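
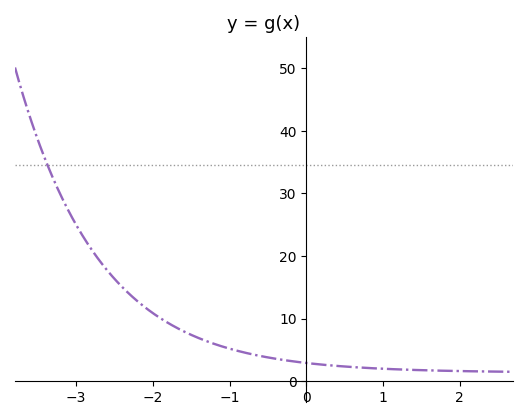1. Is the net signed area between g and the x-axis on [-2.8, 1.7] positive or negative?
positive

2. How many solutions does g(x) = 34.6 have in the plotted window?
1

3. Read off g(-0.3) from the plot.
3.4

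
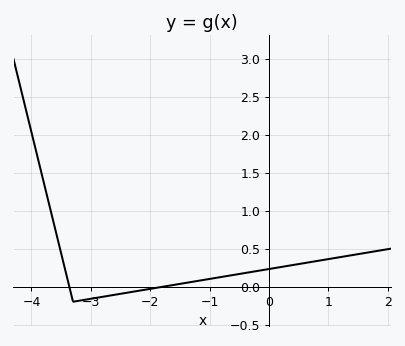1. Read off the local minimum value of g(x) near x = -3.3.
-0.2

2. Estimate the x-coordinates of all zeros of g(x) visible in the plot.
-3.36, -1.77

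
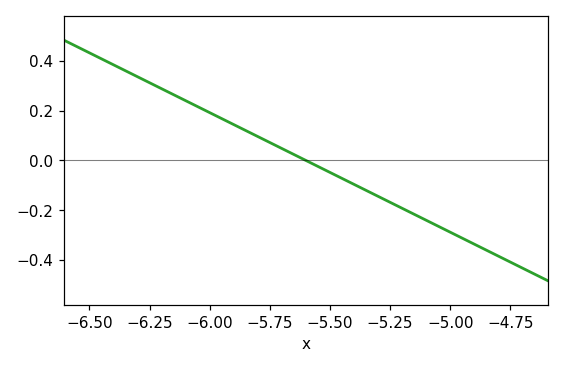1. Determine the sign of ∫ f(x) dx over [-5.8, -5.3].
negative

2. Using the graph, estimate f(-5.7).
0.04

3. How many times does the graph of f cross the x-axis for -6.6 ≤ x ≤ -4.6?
1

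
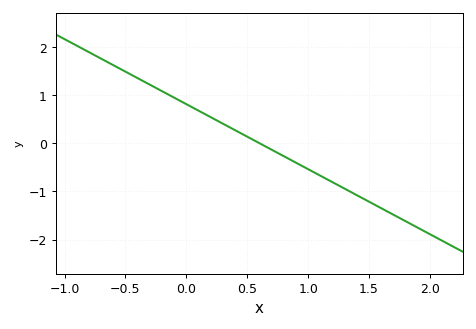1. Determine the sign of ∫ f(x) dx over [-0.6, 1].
positive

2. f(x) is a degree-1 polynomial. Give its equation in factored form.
y = -1.35(x - 0.6)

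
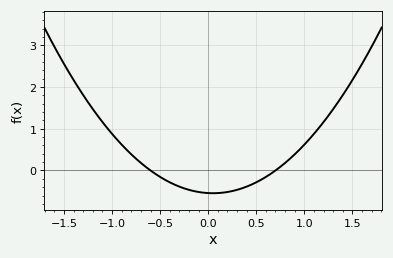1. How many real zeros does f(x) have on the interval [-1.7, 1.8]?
2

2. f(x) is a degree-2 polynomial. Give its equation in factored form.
y = 1.29(x + 0.6)(x - 0.7)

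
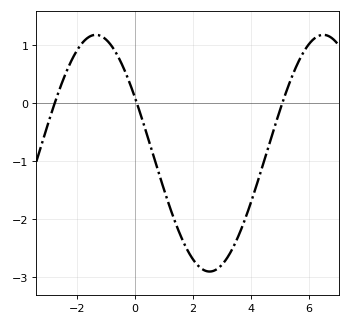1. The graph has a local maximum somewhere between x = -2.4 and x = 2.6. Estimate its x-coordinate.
-1.4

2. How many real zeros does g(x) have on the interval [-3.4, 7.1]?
3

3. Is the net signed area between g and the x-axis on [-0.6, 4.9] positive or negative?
negative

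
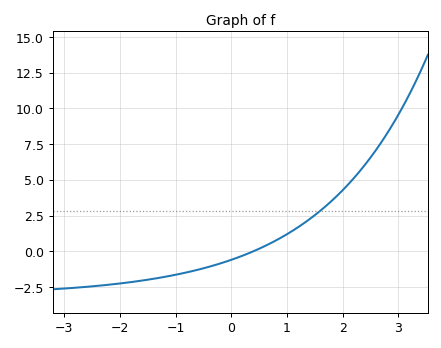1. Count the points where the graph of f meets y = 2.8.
1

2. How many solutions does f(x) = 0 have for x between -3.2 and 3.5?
1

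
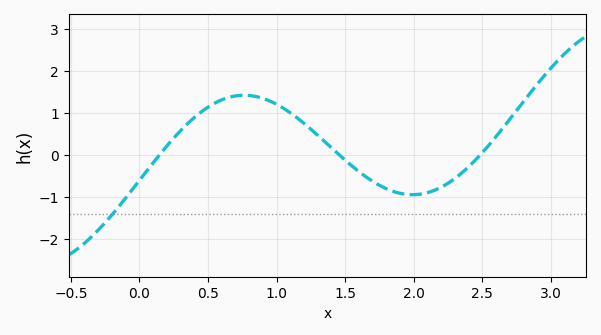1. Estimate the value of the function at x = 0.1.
-0.192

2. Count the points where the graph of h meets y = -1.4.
1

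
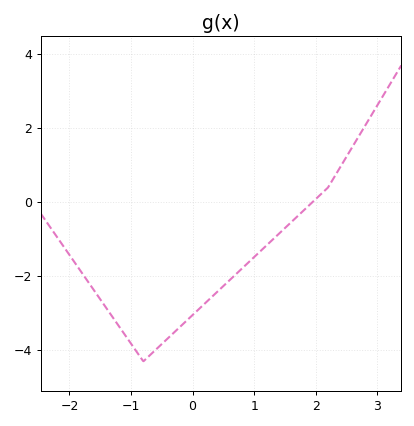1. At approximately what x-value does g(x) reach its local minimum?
-0.8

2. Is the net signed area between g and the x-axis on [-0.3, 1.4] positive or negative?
negative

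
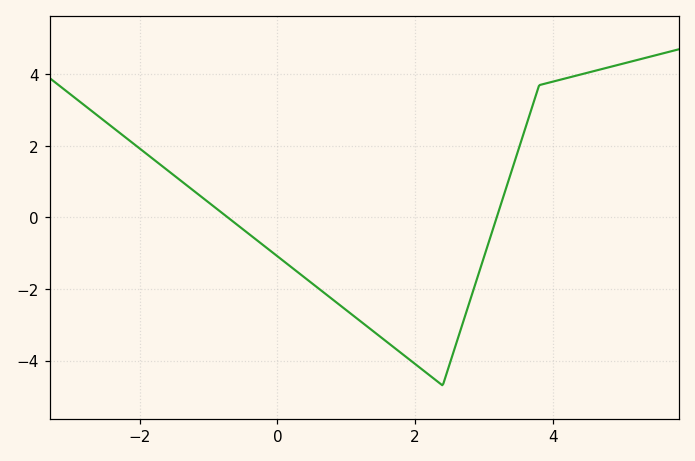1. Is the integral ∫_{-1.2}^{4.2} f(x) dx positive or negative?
negative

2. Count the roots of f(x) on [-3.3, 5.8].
2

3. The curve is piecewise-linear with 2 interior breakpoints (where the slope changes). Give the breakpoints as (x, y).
(2.4, -4.7); (3.8, 3.7)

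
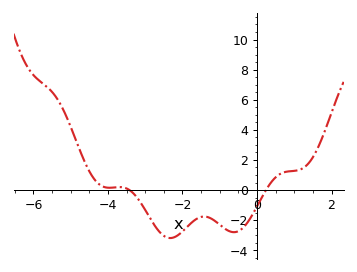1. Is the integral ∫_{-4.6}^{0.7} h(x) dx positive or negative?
negative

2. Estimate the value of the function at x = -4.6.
1.74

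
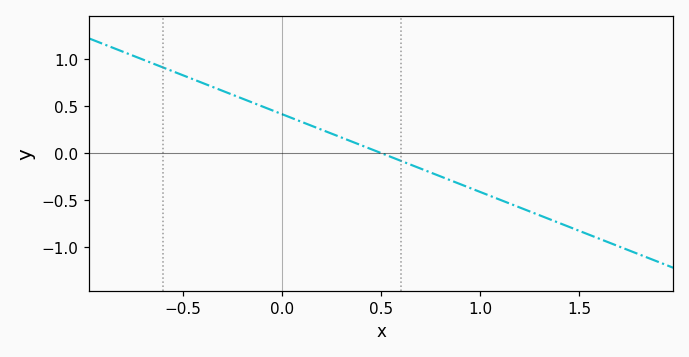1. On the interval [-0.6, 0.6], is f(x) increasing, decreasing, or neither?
decreasing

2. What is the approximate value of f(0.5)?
0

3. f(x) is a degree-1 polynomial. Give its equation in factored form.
y = -0.83(x - 0.5)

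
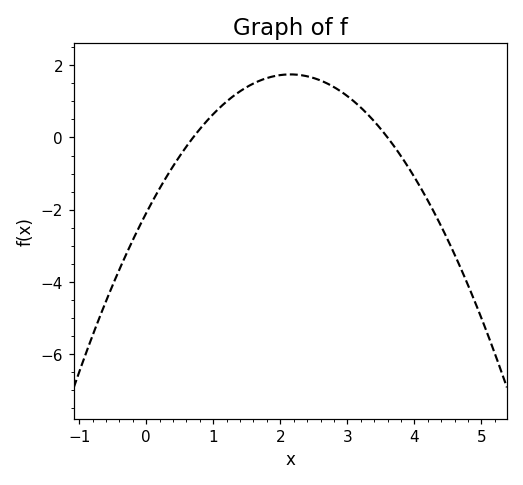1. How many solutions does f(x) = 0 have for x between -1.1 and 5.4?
2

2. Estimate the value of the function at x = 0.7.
0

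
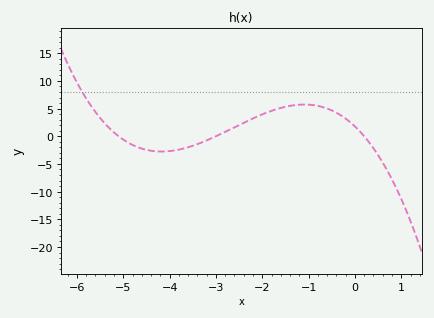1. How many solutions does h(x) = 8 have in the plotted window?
1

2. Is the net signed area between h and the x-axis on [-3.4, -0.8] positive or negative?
positive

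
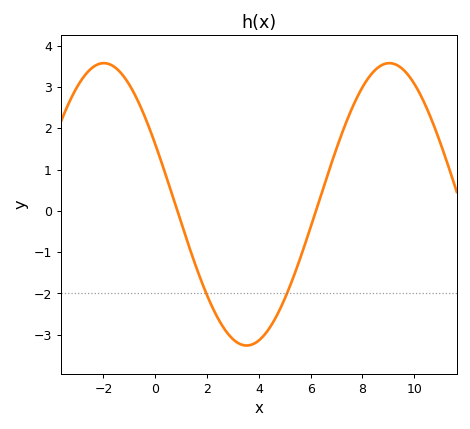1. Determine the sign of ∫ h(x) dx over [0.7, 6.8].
negative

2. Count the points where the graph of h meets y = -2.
2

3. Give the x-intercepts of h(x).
0.8, 6.2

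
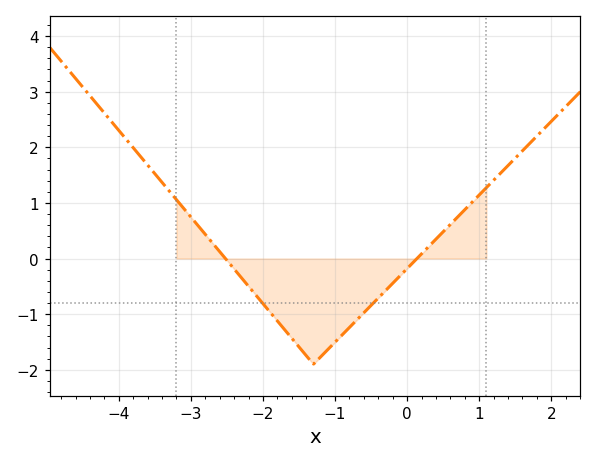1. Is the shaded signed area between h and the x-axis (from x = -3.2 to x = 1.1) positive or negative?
negative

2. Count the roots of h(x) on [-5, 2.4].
2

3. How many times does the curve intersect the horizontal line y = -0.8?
2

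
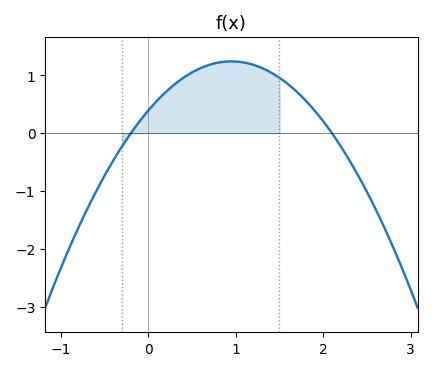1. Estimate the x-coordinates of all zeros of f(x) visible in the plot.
-0.2, 2.1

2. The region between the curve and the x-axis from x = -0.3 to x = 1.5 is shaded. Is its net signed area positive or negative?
positive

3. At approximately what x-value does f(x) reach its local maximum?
0.9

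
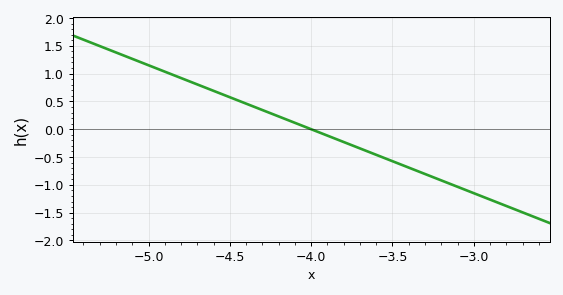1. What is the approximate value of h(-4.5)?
0.575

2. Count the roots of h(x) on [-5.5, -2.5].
1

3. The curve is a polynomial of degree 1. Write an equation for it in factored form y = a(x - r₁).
y = -1.15(x + 4)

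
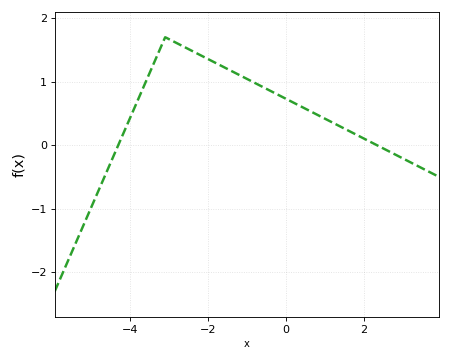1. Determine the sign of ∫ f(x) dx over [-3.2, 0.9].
positive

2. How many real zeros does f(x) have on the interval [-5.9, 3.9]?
2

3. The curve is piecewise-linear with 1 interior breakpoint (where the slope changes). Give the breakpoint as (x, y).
(-3.1, 1.7)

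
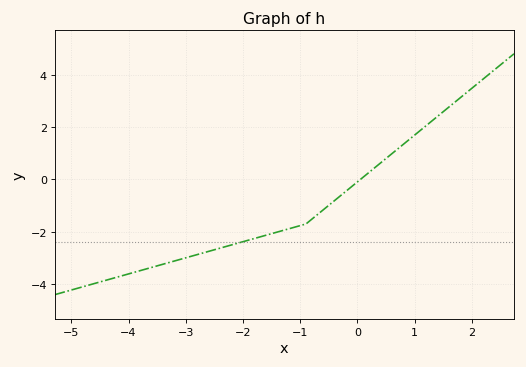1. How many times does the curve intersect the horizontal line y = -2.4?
1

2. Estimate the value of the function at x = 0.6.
1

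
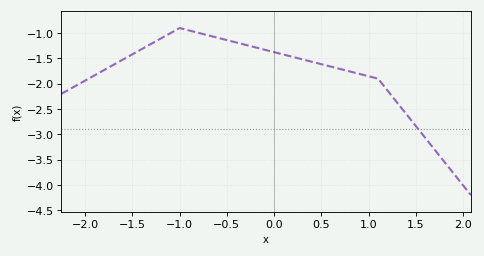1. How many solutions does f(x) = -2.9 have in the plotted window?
1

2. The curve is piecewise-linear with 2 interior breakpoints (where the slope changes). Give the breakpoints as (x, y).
(-1, -0.9); (1.1, -1.9)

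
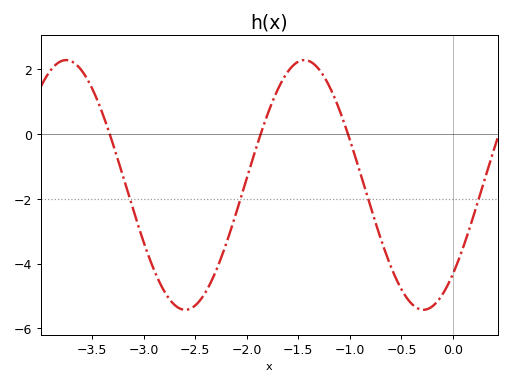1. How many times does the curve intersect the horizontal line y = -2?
4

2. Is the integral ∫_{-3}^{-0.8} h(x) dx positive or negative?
negative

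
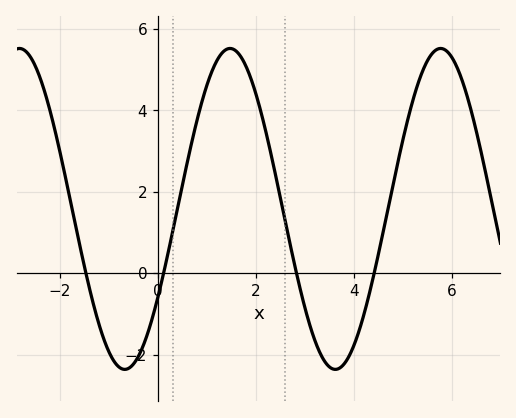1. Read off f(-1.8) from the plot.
1.84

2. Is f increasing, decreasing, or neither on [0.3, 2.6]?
neither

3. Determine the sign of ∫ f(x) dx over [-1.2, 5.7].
positive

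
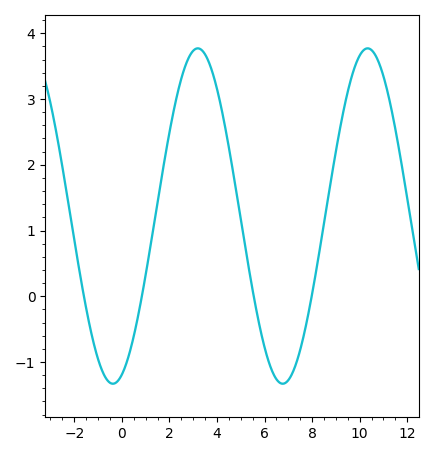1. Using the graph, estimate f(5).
1.2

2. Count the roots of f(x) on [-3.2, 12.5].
4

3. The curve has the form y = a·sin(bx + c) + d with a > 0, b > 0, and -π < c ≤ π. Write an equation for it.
y = 2.55sin(0.88x - 1.2) + 1.22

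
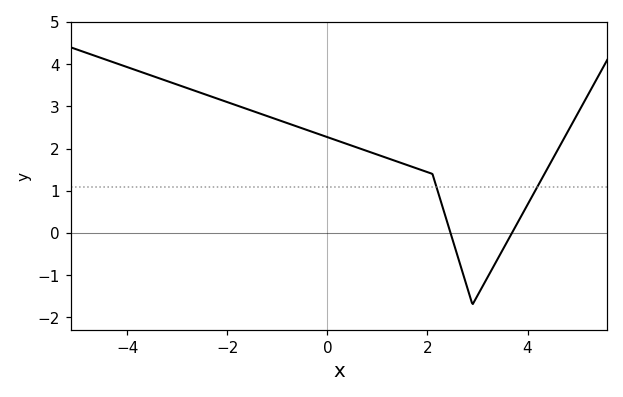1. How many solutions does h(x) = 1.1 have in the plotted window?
2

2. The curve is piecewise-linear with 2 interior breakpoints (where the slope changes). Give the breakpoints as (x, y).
(2.1, 1.4); (2.9, -1.7)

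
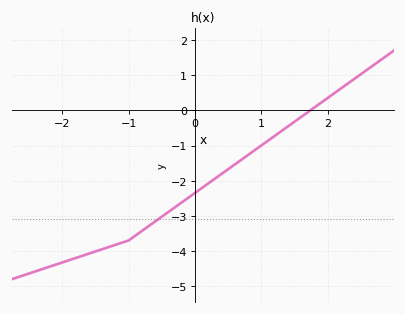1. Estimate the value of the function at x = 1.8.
0.082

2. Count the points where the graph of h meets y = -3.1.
1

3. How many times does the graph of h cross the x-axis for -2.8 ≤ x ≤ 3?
1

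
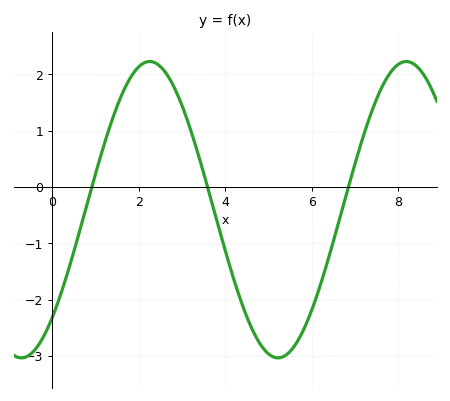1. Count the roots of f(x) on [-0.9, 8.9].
3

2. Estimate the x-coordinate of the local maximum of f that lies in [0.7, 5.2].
2.2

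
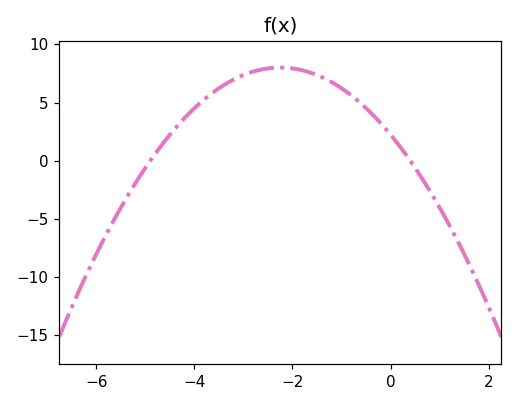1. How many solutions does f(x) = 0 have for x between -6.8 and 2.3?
2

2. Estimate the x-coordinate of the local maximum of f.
-2.25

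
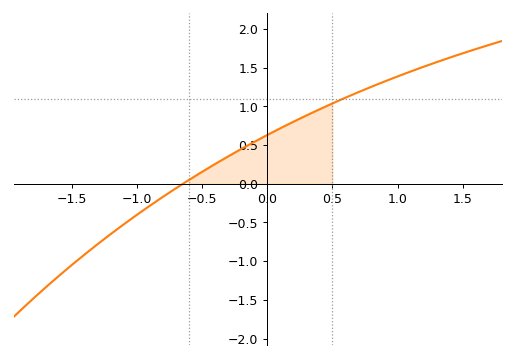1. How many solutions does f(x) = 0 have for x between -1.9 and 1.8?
1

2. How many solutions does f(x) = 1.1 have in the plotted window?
1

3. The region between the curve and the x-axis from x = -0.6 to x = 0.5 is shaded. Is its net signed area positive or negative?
positive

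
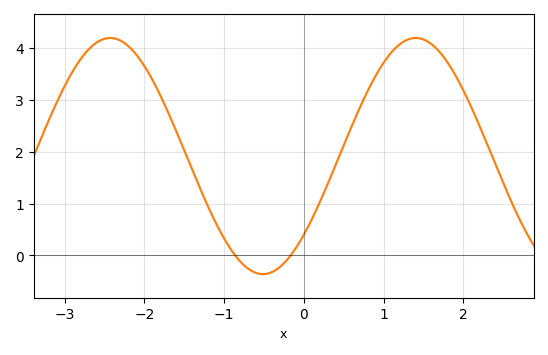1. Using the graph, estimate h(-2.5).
4.18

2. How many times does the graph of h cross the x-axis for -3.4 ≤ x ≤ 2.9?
2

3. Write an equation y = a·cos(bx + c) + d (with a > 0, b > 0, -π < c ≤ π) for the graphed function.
y = 2.28cos(1.64x - 2.3) + 1.92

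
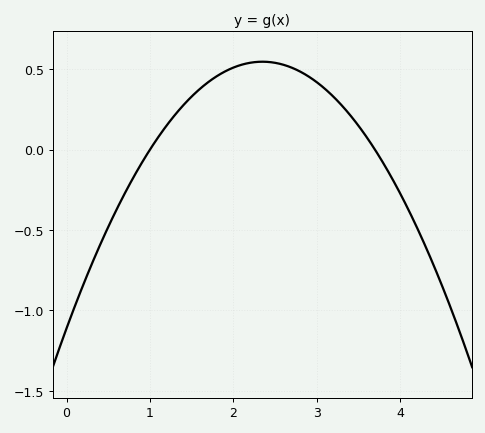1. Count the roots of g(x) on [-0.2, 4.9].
2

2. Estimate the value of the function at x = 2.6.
0.528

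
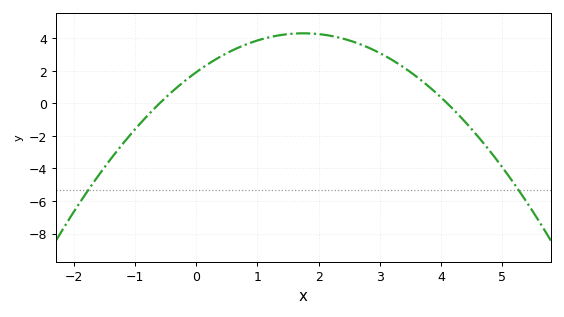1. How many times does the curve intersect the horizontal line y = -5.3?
2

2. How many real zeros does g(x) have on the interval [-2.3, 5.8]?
2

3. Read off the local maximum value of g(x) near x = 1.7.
4.4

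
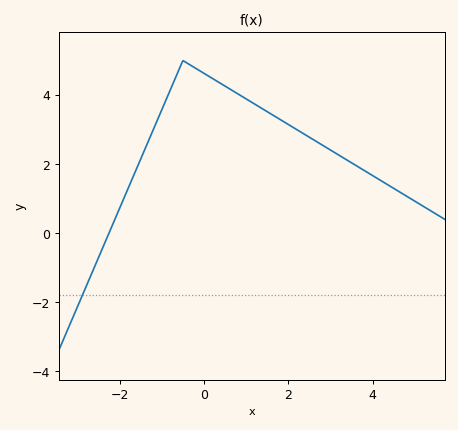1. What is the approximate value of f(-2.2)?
0.154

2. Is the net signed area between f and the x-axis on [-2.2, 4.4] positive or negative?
positive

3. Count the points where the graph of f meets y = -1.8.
1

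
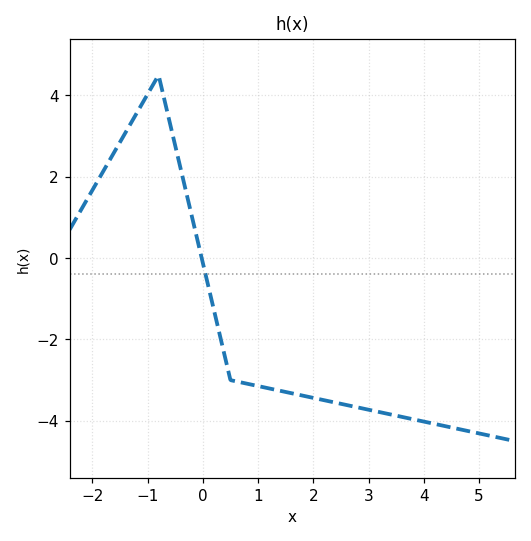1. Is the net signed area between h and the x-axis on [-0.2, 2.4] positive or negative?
negative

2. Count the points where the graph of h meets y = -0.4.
1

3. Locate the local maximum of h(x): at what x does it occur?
-0.8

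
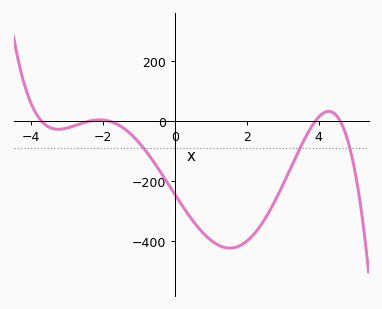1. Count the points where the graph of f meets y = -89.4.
3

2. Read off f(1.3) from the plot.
-418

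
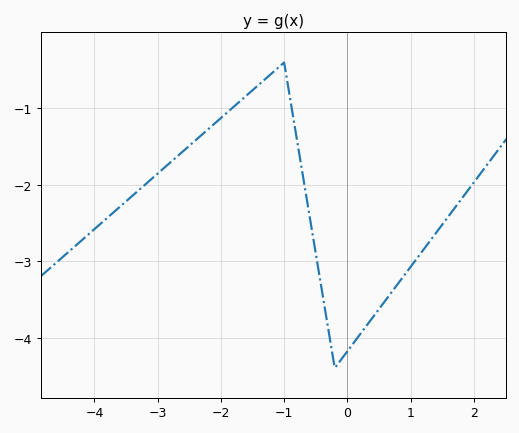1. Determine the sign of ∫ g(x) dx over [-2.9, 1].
negative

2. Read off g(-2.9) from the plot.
-1.8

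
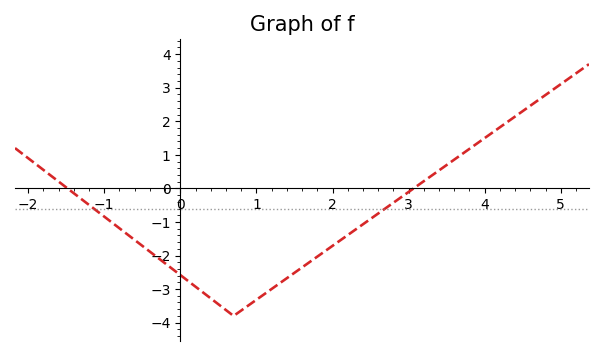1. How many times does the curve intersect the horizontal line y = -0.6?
2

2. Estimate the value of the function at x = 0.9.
-3.5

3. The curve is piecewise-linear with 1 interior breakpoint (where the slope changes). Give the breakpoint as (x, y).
(0.7, -3.8)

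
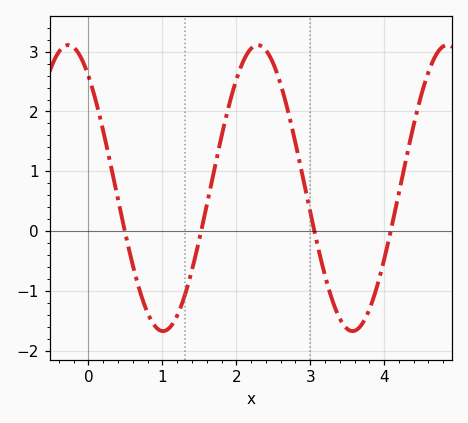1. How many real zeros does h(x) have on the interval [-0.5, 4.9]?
4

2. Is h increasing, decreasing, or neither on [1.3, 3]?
neither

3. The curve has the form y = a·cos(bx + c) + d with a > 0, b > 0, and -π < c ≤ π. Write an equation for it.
y = 2.39cos(2.5x + 0.67) + 0.72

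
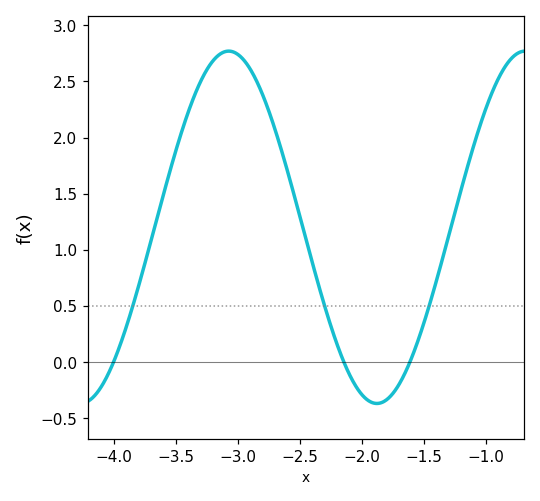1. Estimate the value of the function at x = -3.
2.74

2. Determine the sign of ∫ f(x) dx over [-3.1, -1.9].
positive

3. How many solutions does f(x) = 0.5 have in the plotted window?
3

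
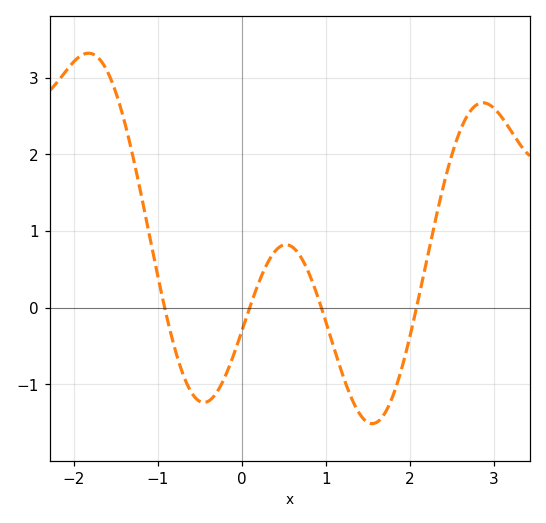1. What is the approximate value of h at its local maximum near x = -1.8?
3.3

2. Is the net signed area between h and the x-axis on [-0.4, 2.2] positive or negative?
negative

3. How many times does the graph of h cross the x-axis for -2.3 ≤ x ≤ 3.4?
4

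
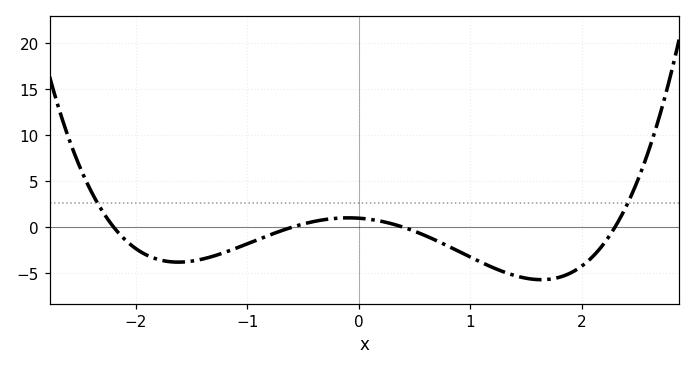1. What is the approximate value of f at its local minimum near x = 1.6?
-5.5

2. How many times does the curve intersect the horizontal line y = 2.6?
2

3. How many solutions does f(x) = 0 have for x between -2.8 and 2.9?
4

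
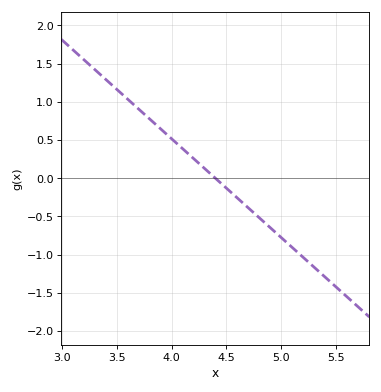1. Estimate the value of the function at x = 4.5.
-0.129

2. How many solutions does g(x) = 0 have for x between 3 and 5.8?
1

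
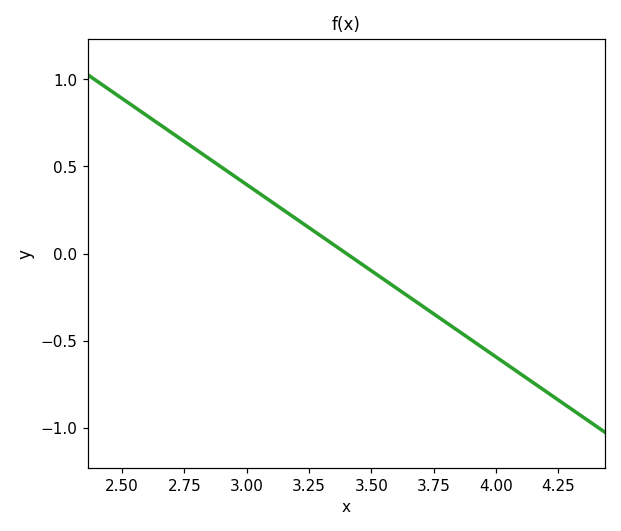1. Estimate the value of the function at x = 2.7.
0.7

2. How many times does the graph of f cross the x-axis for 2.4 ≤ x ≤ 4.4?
1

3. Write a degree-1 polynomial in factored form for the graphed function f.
y = -0.99(x - 3.4)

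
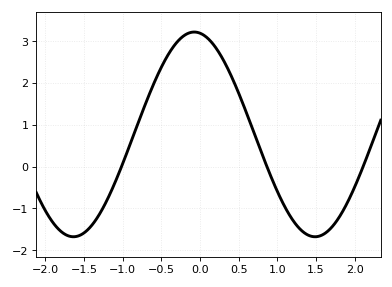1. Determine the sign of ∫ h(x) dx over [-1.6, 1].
positive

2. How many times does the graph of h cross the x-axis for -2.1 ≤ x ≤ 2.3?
3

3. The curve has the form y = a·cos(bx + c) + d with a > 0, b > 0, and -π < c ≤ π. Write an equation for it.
y = 2.45cos(2x + 0.15) + 0.77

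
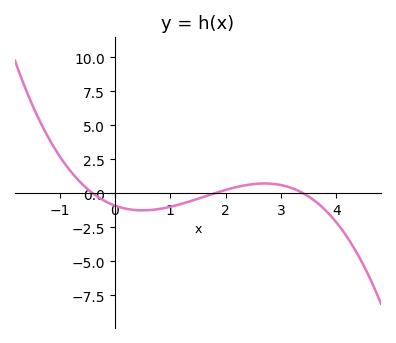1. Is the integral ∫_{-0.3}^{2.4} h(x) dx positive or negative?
negative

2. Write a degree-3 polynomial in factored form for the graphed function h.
y = -0.37(x + 0.4)(x - 1.8)(x - 3.4)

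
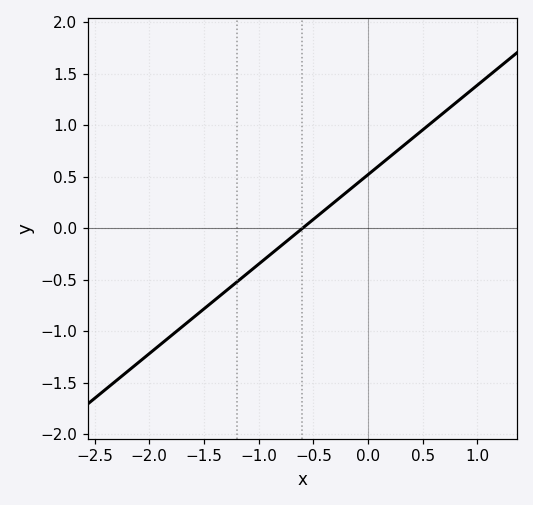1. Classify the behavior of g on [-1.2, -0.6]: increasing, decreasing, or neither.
increasing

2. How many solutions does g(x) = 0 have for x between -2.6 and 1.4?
1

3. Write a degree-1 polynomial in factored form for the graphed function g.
y = 0.87(x + 0.6)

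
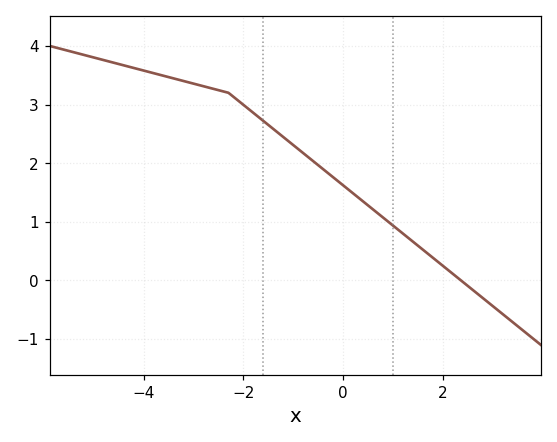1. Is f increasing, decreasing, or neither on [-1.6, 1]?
decreasing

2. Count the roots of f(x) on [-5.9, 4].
1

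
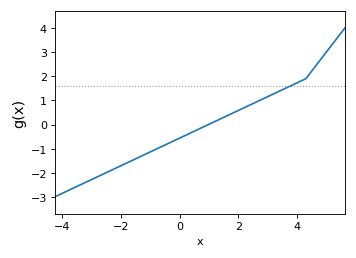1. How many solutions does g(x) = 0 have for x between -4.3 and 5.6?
1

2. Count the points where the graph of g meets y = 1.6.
1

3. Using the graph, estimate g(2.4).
0.813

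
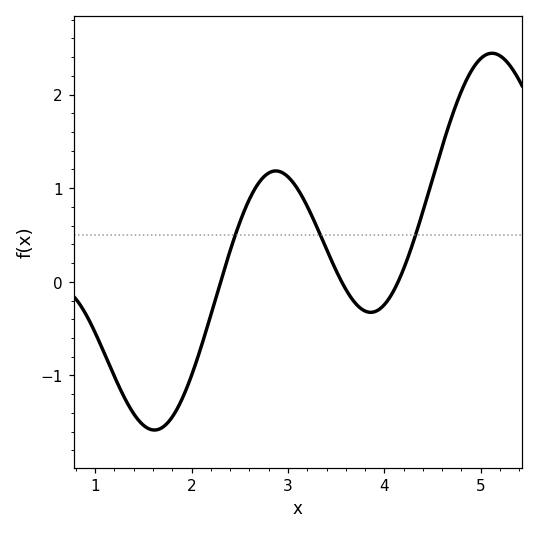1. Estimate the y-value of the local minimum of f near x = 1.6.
-1.6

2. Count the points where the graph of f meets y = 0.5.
3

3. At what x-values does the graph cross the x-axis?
2.3, 3.6, 4.1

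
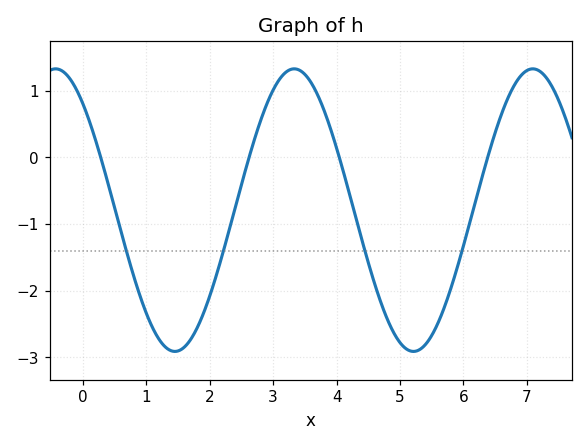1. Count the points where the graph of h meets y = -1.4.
4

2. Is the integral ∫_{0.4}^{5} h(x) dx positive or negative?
negative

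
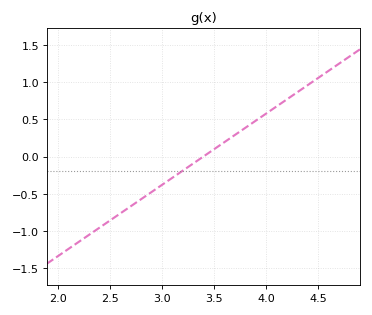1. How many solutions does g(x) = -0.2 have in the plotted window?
1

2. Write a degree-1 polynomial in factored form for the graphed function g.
y = 0.96(x - 3.4)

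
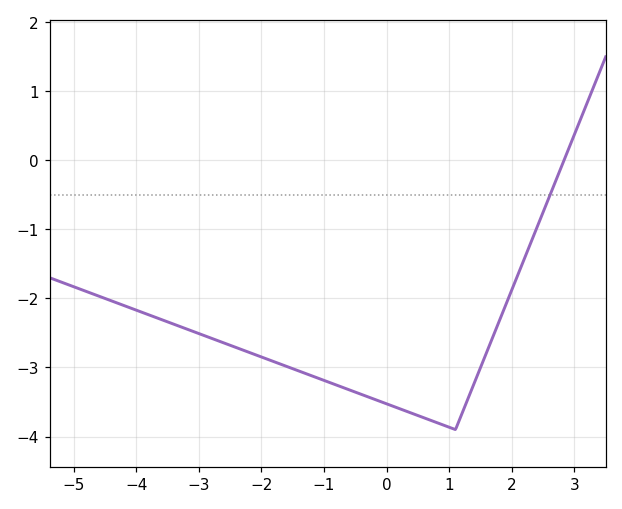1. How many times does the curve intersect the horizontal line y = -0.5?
1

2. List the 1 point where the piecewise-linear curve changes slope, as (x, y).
(1.1, -3.9)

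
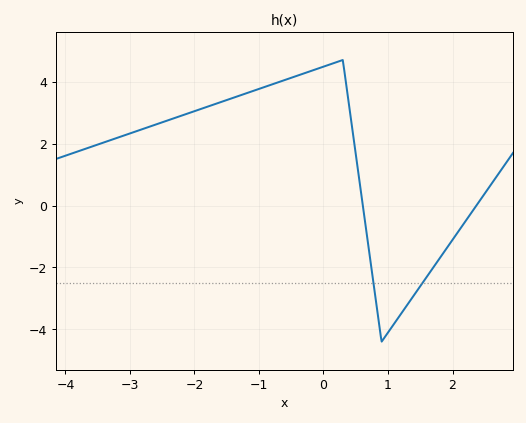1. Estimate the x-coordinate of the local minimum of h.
0.9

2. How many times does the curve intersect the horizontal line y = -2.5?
2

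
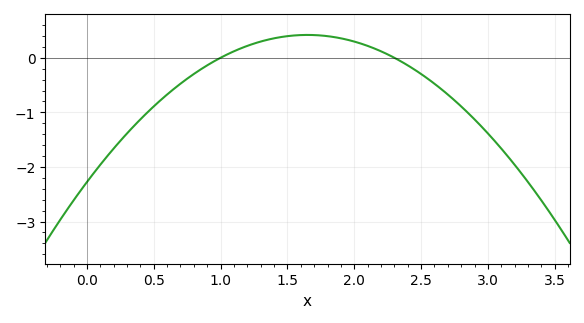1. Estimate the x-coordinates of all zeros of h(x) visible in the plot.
1, 2.3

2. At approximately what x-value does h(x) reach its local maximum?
1.6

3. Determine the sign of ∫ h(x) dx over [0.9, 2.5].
positive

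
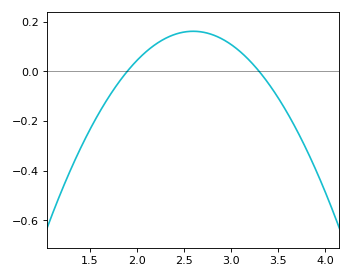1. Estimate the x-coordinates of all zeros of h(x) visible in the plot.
1.9, 3.3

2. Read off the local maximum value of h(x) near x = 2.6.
0.162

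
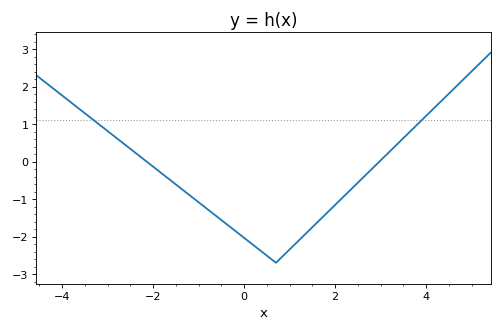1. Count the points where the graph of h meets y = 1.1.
2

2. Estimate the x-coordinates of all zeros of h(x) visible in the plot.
-2.14, 2.97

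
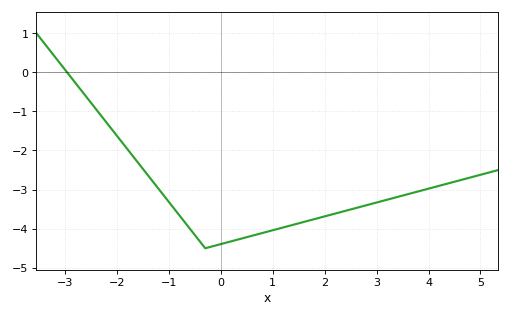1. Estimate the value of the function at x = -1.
-3.3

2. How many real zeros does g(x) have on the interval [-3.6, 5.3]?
1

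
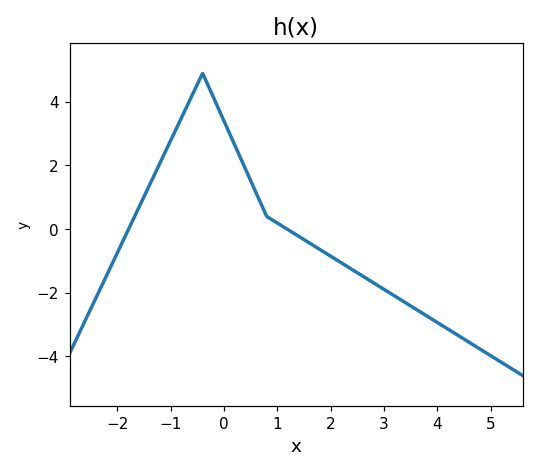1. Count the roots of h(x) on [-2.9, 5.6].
2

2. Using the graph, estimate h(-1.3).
1.72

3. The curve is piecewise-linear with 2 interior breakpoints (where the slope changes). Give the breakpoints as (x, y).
(-0.4, 4.9); (0.8, 0.4)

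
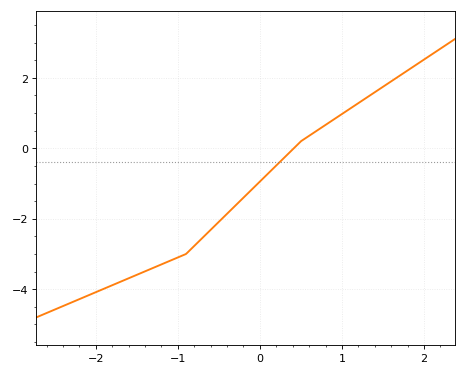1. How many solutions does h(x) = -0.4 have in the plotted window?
1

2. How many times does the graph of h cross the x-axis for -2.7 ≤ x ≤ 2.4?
1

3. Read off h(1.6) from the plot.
1.9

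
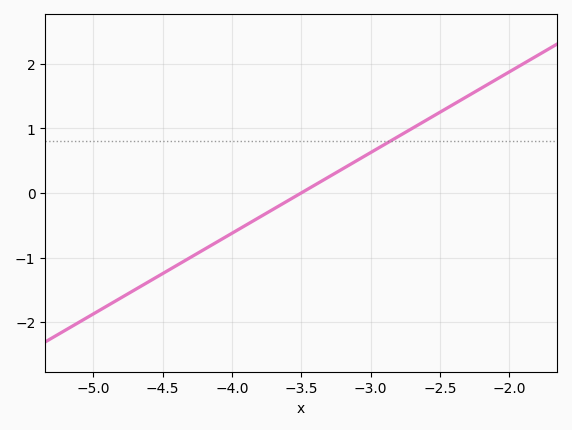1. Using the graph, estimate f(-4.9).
-1.75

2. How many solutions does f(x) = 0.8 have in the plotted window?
1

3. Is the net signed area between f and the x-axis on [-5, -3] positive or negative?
negative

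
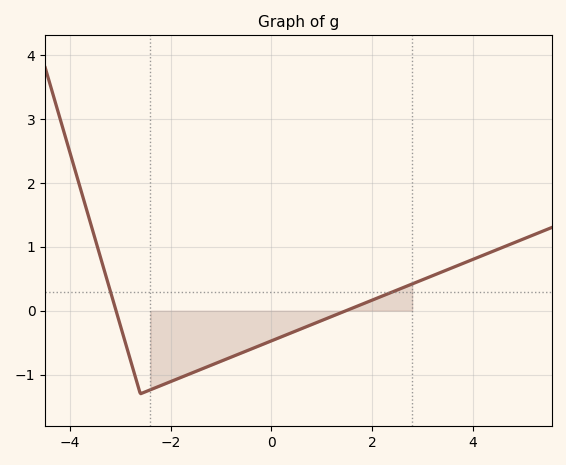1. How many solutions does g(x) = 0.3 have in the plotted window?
2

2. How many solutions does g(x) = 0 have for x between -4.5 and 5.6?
2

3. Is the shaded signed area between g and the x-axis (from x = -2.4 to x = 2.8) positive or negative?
negative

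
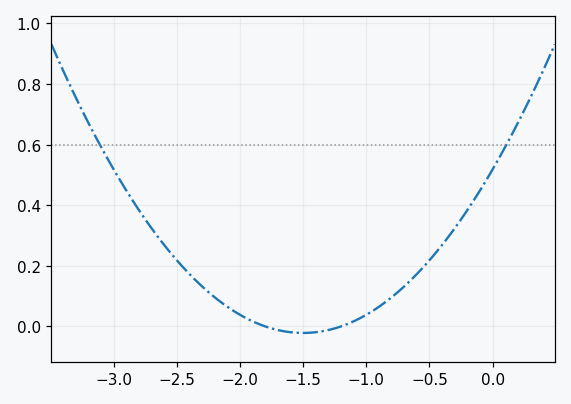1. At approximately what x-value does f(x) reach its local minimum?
-1.5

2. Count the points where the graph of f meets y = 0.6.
2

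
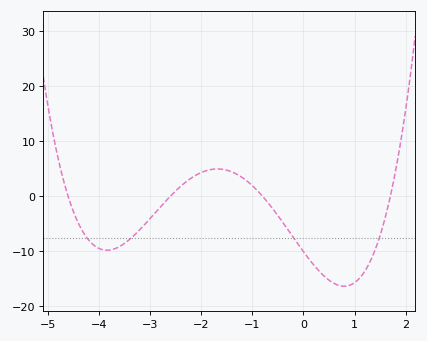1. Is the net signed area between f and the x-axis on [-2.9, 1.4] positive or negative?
negative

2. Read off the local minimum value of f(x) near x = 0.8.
-16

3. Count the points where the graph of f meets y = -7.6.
4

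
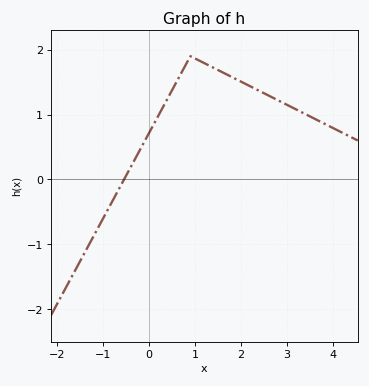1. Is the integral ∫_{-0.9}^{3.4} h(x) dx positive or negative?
positive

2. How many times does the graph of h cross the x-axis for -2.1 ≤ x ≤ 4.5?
1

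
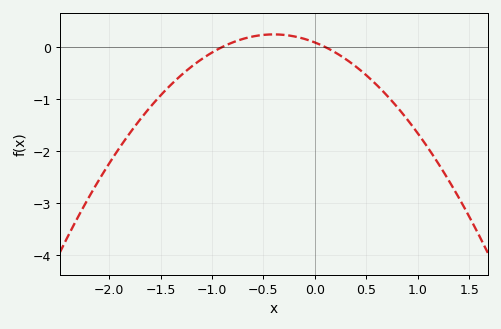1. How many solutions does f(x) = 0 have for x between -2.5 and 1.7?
2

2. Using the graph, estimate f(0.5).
-0.543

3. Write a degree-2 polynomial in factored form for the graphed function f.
y = -0.97(x + 0.9)(x - 0.1)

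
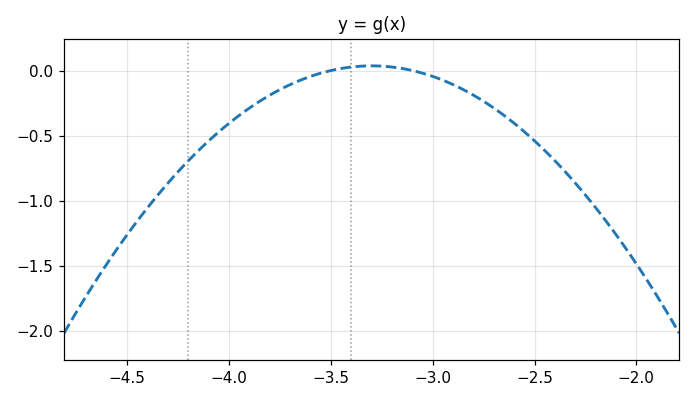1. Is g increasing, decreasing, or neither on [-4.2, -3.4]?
increasing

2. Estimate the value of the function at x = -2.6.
-0.4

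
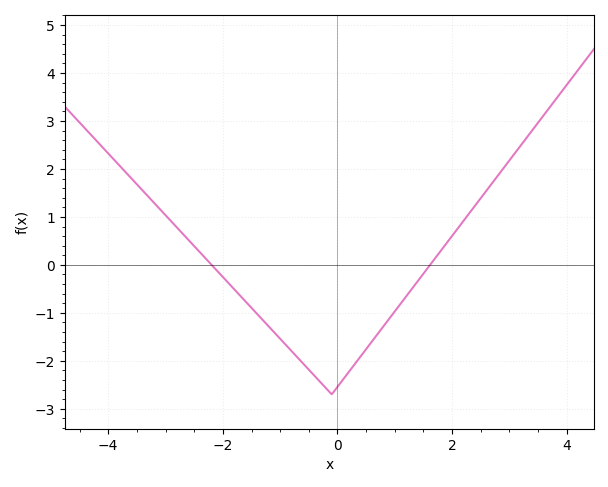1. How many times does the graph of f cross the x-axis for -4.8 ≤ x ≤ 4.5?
2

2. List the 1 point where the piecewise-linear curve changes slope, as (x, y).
(-0.1, -2.7)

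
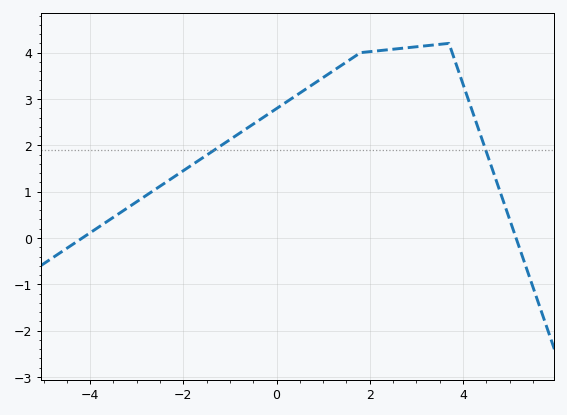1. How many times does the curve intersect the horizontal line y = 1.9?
2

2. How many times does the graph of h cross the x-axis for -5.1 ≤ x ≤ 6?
2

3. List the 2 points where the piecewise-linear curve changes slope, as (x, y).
(1.8, 4); (3.7, 4.2)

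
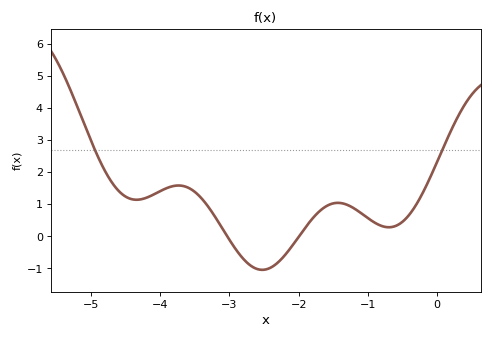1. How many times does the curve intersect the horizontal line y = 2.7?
2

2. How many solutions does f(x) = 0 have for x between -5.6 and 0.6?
2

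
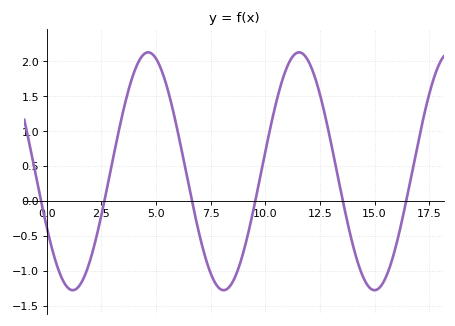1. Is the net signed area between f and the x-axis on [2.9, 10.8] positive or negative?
positive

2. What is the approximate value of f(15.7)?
-0.934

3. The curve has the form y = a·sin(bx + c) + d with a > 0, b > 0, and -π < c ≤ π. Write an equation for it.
y = 1.7sin(0.91x - 2.65) + 0.43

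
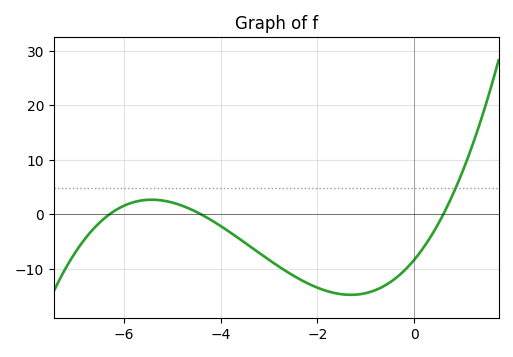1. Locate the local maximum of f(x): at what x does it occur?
-5.42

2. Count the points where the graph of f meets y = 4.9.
1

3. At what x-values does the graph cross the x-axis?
-6.3, -4.4, 0.6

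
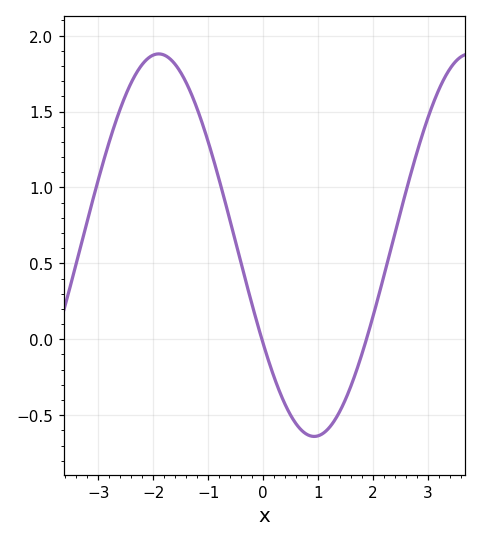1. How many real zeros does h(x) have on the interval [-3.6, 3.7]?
2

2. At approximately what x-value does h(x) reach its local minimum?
0.9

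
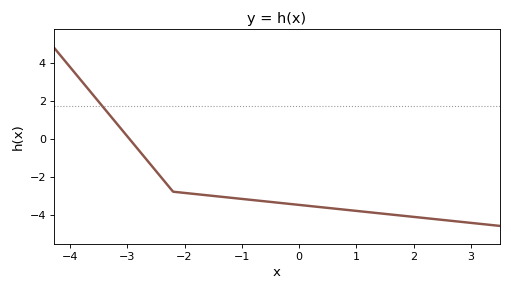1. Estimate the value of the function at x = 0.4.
-3.62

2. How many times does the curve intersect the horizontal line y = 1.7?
1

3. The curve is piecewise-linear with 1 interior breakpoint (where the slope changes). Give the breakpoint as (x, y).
(-2.2, -2.8)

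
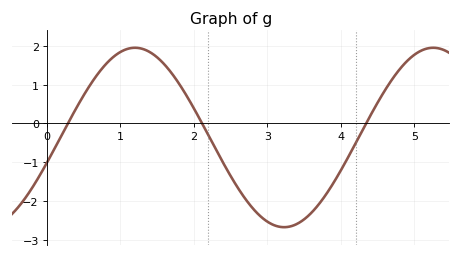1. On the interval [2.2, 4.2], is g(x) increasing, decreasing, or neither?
neither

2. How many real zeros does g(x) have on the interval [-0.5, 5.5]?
3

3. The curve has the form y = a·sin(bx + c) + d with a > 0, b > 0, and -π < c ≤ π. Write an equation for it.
y = 2.31sin(1.6x - 0.29) - 0.36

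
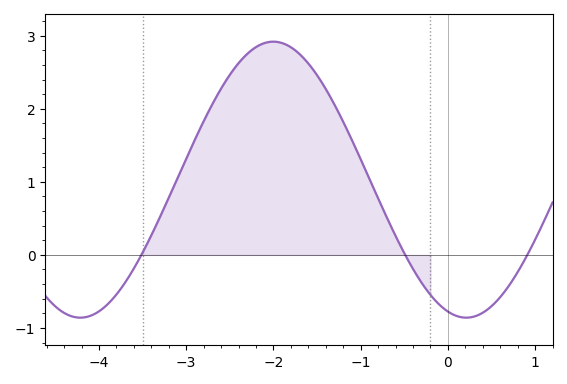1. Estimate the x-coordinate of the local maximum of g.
-2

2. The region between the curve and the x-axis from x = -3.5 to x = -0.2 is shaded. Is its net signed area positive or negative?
positive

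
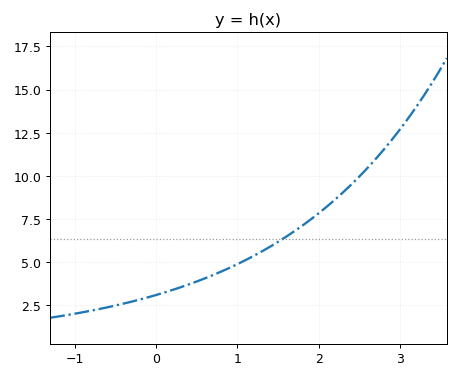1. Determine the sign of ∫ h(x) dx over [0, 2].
positive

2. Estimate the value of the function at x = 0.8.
4.4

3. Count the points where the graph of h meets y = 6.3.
1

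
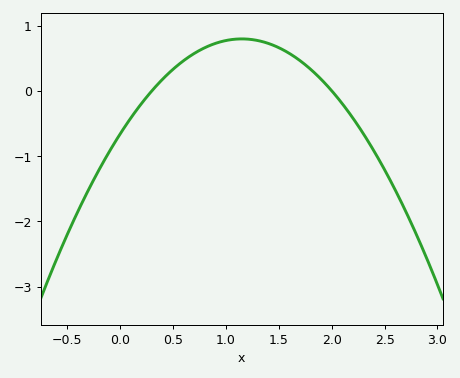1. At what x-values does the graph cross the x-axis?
0.3, 2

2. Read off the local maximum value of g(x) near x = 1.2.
0.795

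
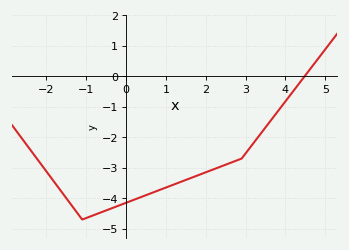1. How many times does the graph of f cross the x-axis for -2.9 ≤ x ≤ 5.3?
1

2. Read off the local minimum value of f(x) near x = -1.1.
-4.7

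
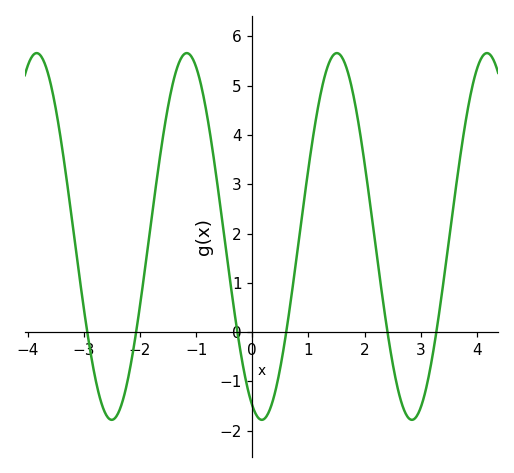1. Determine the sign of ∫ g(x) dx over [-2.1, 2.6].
positive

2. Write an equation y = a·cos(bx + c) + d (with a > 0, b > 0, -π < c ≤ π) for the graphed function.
y = 3.72cos(2.4x + 2.7) + 1.94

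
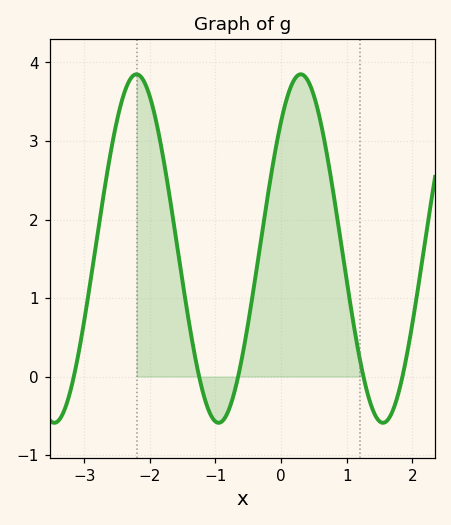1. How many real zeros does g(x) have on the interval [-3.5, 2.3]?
5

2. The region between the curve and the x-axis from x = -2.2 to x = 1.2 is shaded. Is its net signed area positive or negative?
positive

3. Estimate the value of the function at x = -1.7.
2.3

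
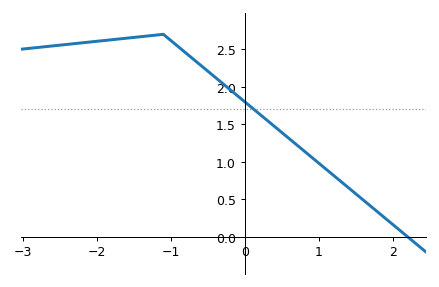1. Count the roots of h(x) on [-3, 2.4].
1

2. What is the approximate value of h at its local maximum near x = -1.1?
2.7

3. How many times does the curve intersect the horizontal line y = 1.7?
1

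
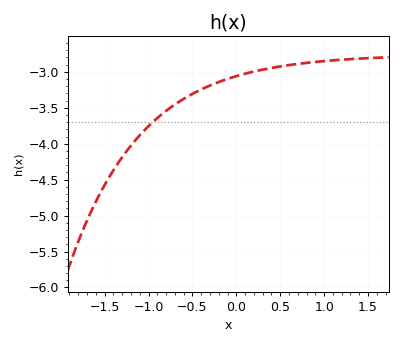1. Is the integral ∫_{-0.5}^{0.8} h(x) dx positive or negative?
negative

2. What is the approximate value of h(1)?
-2.85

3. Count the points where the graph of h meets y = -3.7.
1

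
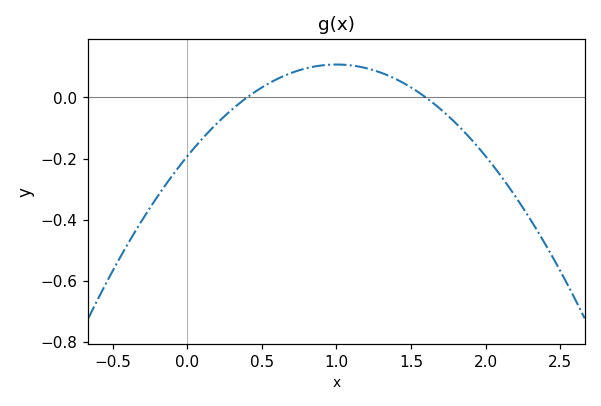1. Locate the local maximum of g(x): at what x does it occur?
1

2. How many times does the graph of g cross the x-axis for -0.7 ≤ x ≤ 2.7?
2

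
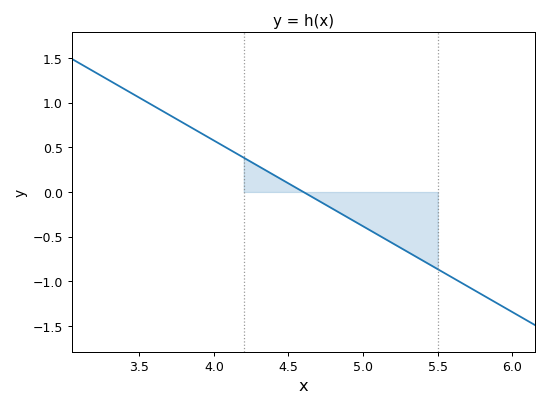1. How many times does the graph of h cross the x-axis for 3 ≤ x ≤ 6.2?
1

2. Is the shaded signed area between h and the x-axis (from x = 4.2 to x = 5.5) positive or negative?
negative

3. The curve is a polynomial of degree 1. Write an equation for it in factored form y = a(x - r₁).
y = -0.96(x - 4.6)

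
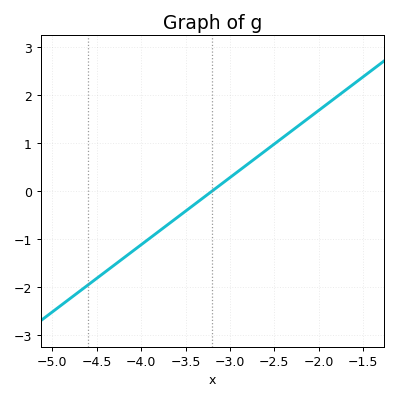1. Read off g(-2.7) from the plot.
0.7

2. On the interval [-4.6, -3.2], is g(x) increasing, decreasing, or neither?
increasing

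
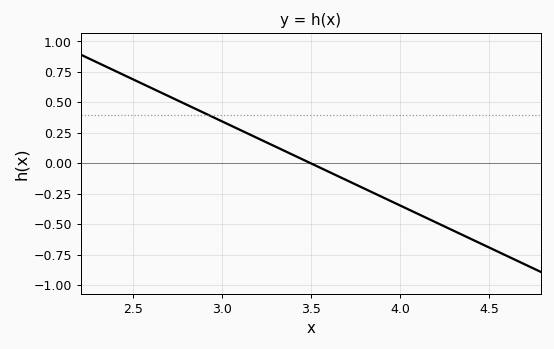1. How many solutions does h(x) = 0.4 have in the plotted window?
1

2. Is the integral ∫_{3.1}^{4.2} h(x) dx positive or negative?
negative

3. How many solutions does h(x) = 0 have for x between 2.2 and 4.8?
1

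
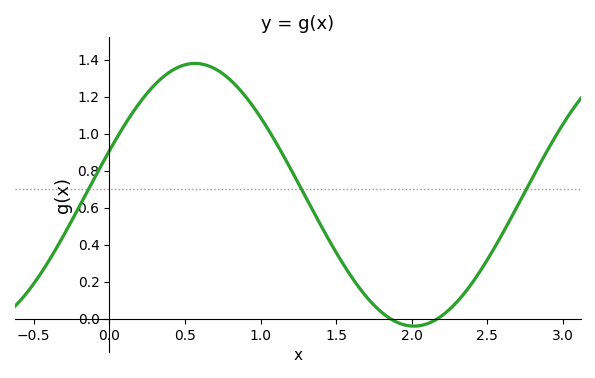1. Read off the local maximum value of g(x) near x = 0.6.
1.38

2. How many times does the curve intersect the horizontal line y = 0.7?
3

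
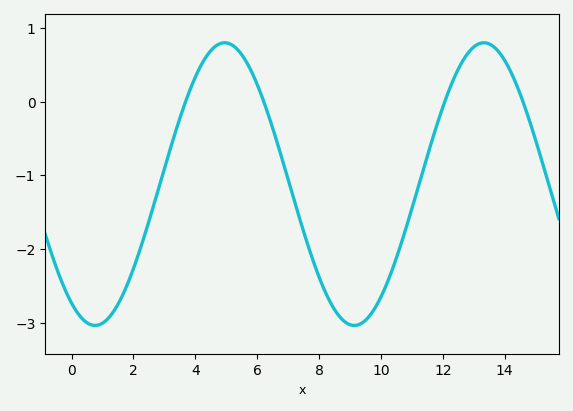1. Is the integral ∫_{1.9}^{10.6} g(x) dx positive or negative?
negative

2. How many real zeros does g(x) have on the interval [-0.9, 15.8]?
4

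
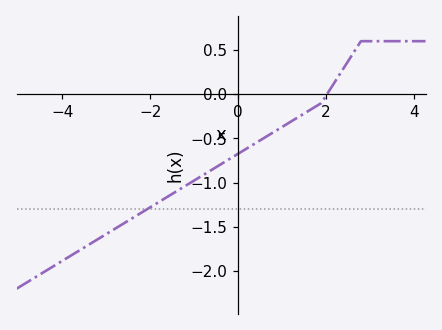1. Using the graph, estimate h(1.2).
-0.312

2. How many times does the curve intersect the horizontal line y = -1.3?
1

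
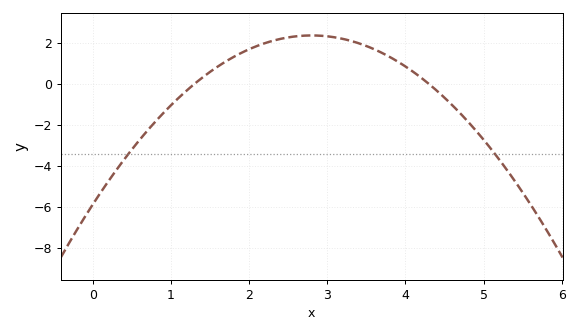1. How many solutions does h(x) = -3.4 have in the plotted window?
2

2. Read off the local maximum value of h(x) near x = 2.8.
2.36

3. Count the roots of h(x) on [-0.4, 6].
2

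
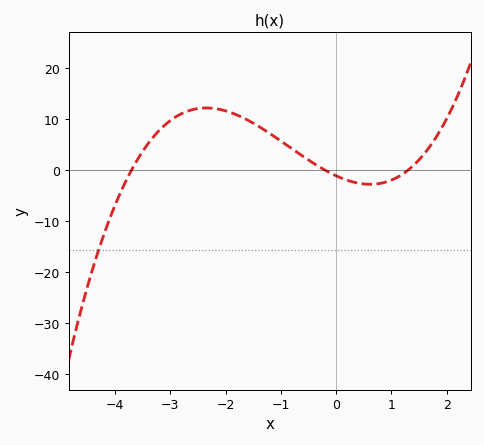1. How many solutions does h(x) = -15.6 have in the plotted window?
1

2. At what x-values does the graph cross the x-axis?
-3.7, -0.2, 1.3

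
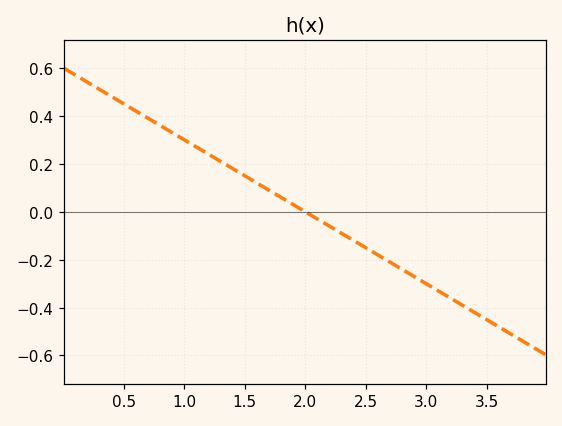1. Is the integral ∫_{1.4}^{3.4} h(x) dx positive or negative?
negative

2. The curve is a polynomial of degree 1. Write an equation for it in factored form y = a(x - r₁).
y = -0.3(x - 2)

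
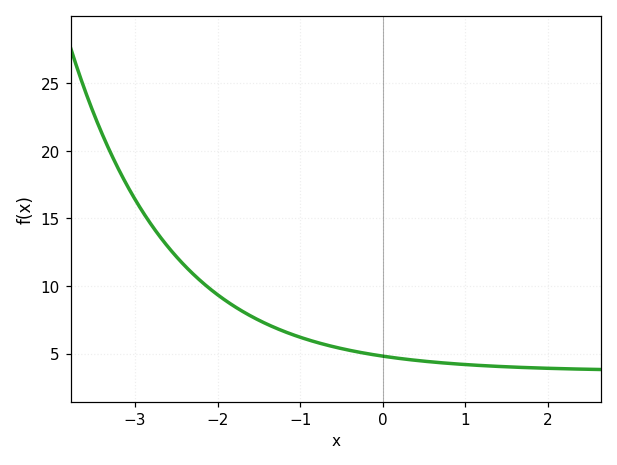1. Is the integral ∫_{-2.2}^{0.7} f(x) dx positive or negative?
positive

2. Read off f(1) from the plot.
4.19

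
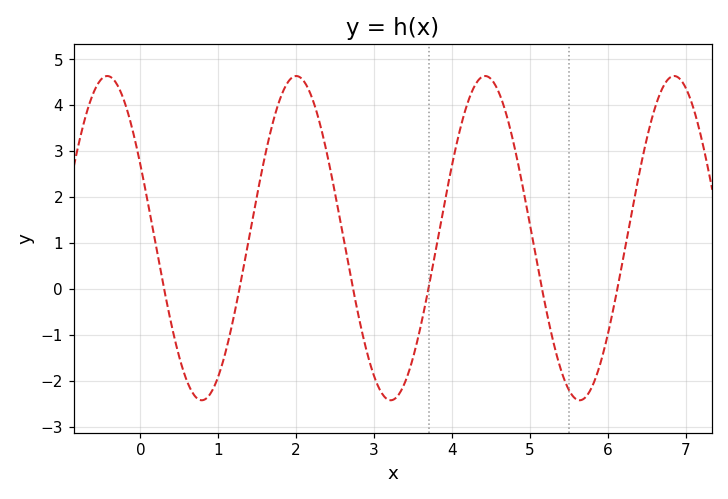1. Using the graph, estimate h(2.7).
0.3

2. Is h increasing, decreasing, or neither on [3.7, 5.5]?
neither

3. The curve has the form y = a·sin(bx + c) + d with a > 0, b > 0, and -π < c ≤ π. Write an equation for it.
y = 3.53sin(2.6x + 2.7) + 1.11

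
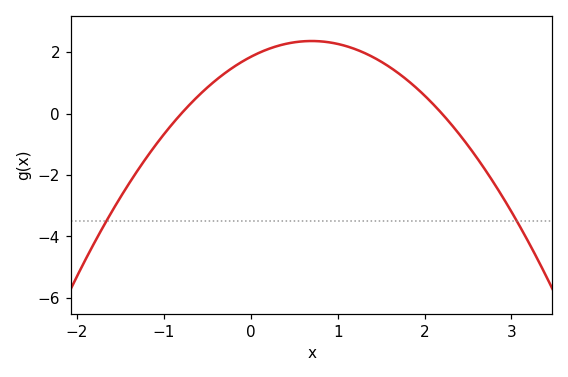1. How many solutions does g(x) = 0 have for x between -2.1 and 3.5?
2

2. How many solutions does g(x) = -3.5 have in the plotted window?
2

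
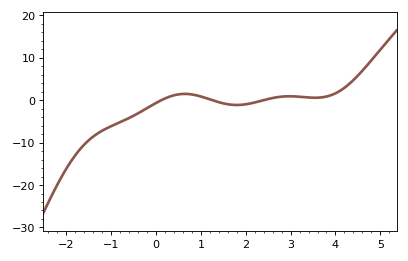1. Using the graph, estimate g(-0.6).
-4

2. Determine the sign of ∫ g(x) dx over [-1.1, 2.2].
negative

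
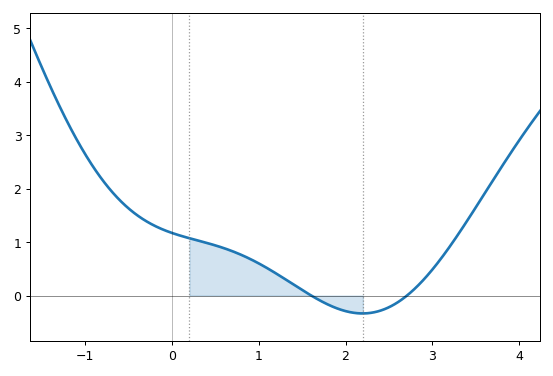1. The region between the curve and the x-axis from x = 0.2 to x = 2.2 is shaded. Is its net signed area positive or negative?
positive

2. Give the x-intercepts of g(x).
1.6, 2.7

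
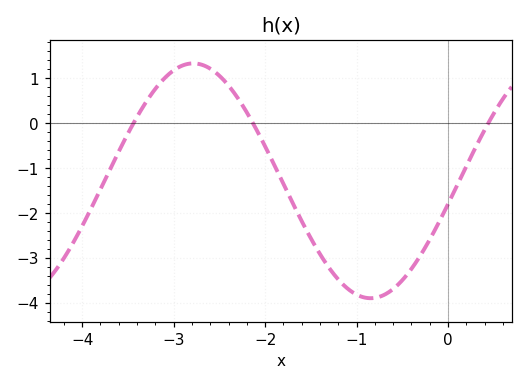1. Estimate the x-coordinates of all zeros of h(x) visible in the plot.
-3.44, -2.14, 0.442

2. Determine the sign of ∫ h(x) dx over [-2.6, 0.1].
negative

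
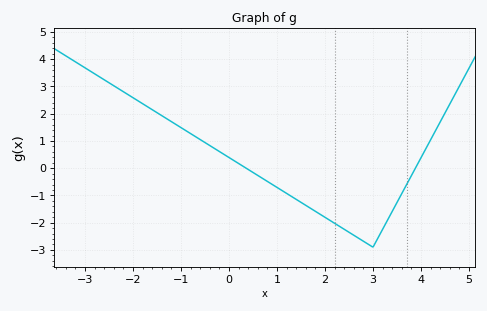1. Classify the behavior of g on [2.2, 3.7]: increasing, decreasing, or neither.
neither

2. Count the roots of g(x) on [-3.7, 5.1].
2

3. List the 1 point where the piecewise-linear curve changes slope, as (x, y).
(3, -2.9)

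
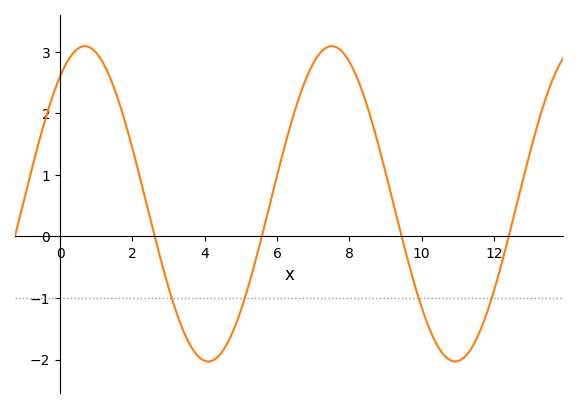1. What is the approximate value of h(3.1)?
-1.02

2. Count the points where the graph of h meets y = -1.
4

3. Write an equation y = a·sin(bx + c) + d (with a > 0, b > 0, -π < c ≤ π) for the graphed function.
y = 2.56sin(0.92x + 0.94) + 0.53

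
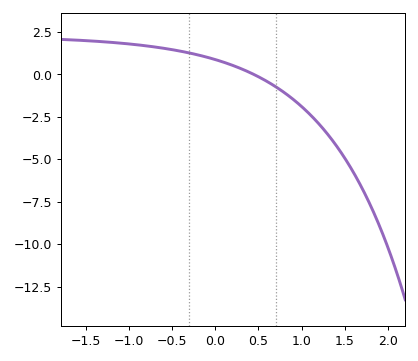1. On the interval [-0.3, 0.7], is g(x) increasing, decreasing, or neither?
decreasing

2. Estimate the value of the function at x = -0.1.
1.02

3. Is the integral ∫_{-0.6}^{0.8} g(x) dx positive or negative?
positive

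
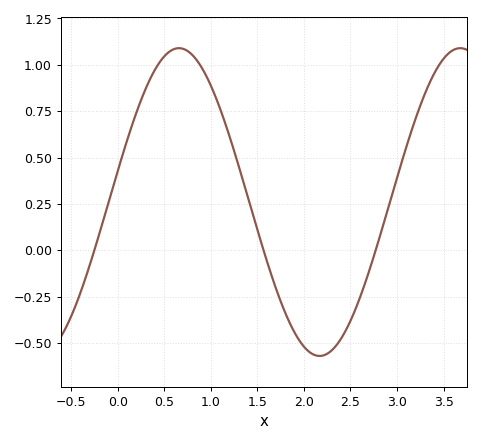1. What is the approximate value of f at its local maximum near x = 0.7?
1.08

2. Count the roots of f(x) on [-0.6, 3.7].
3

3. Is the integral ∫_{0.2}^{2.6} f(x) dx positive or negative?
positive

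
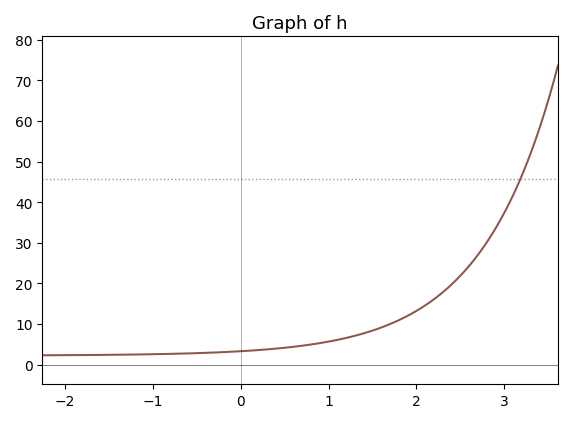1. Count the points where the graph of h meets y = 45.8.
1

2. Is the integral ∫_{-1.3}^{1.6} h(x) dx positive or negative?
positive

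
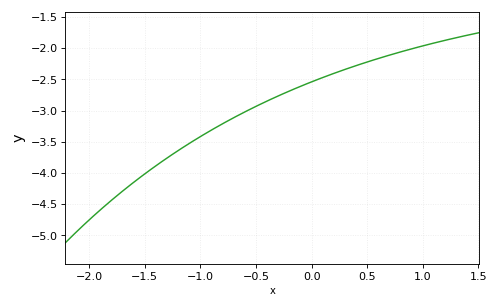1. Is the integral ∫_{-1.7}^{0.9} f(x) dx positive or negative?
negative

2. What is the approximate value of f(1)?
-1.96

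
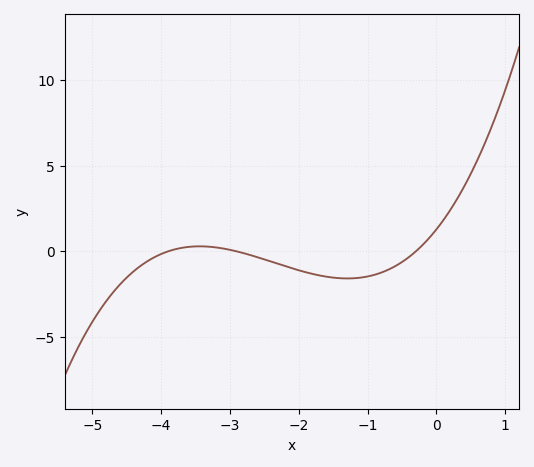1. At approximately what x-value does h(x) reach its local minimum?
-1.3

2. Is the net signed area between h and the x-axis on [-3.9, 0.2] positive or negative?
negative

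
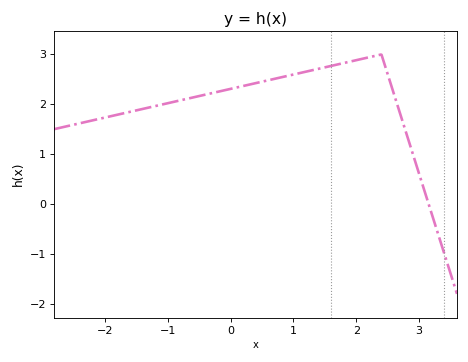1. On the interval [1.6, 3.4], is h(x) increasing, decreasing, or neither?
neither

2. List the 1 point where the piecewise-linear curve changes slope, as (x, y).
(2.4, 3)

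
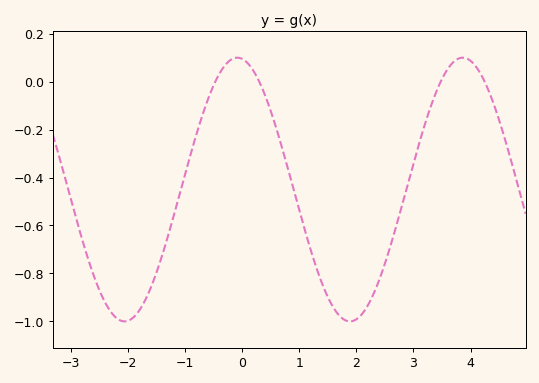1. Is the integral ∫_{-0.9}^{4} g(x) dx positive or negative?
negative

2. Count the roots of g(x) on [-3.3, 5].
4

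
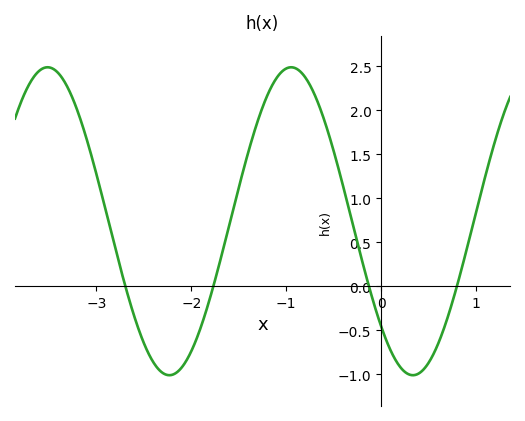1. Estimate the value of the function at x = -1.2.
2.17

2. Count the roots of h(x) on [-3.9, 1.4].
4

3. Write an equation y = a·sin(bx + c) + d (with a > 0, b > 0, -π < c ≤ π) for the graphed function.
y = 1.75sin(2.45x - 2.39) + 0.74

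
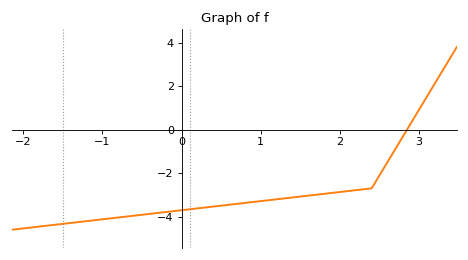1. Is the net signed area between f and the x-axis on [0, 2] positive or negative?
negative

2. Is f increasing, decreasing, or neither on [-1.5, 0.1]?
increasing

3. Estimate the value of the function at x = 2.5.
-2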